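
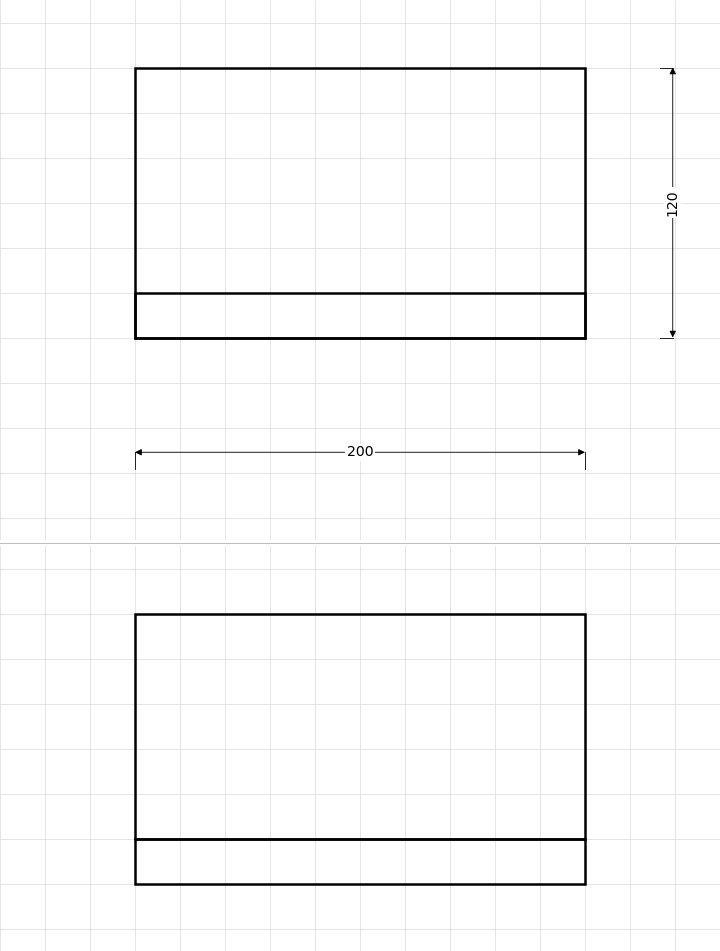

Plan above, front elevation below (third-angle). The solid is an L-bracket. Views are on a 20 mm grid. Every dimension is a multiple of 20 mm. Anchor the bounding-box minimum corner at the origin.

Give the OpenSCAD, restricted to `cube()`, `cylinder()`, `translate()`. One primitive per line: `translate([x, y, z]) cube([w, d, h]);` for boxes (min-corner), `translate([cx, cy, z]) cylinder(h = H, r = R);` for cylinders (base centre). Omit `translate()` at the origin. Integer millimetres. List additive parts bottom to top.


cube([200, 120, 20]);
translate([0, 0, 20]) cube([200, 20, 100]);


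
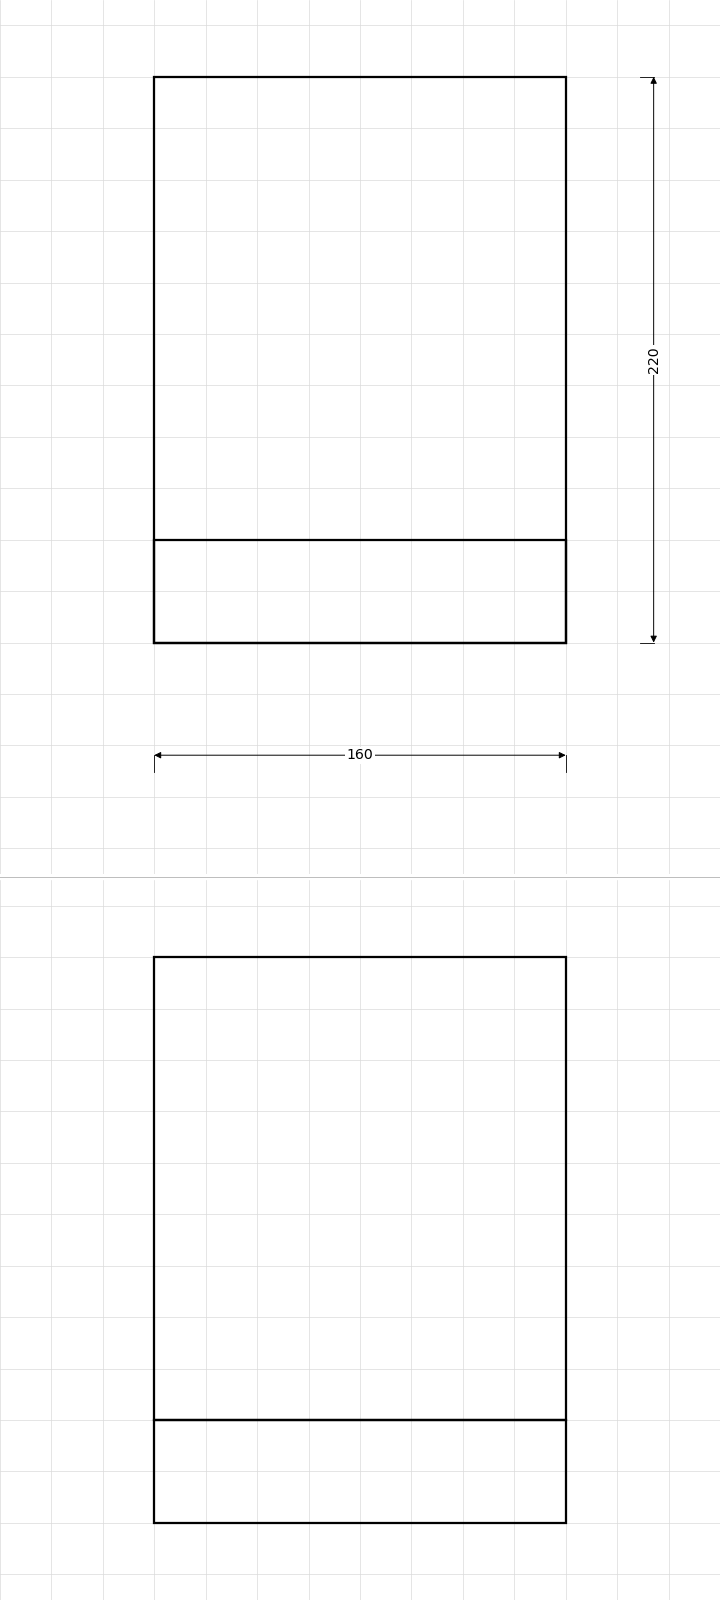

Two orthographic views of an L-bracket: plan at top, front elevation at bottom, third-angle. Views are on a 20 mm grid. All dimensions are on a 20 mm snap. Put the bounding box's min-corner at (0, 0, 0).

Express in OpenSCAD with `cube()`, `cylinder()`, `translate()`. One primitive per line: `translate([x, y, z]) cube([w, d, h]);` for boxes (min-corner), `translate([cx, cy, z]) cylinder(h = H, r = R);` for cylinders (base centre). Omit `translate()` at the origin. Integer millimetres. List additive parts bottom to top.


cube([160, 220, 40]);
translate([0, 0, 40]) cube([160, 40, 180]);


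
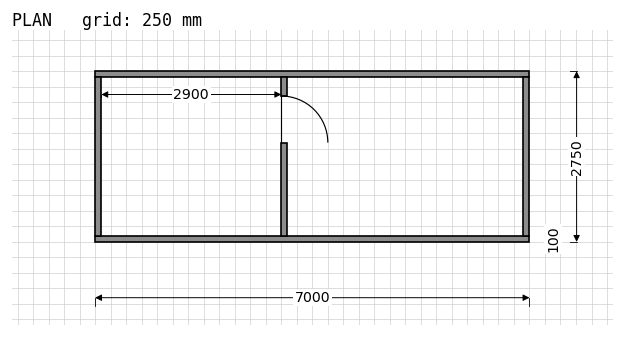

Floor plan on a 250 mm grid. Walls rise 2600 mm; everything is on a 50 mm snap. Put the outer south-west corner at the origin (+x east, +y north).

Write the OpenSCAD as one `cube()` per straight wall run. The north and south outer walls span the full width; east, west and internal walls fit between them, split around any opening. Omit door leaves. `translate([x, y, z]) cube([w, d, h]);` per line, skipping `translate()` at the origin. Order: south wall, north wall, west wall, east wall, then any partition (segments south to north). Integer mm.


cube([7000, 100, 2600]);
translate([0, 2650, 0]) cube([7000, 100, 2600]);
translate([0, 100, 0]) cube([100, 2550, 2600]);
translate([6900, 100, 0]) cube([100, 2550, 2600]);
translate([3000, 100, 0]) cube([100, 1500, 2600]);
translate([3000, 2350, 0]) cube([100, 300, 2600]);


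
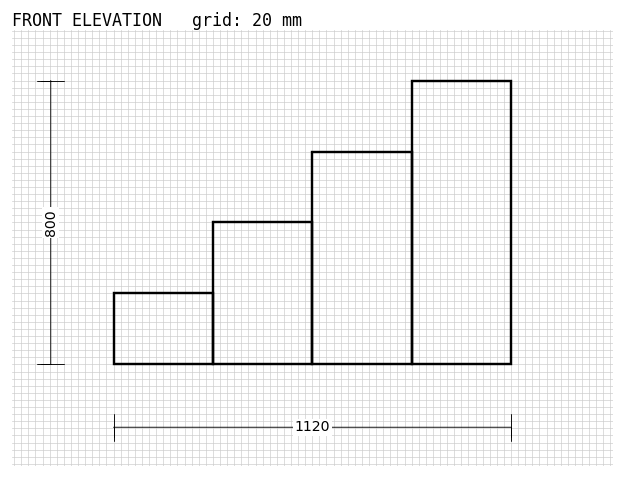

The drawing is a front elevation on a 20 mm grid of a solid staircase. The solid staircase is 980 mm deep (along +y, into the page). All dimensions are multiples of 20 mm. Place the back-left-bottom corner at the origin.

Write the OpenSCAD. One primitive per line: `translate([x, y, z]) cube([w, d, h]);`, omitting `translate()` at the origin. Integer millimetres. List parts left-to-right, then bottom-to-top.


cube([280, 980, 200]);
translate([280, 0, 0]) cube([280, 980, 400]);
translate([560, 0, 0]) cube([280, 980, 600]);
translate([840, 0, 0]) cube([280, 980, 800]);


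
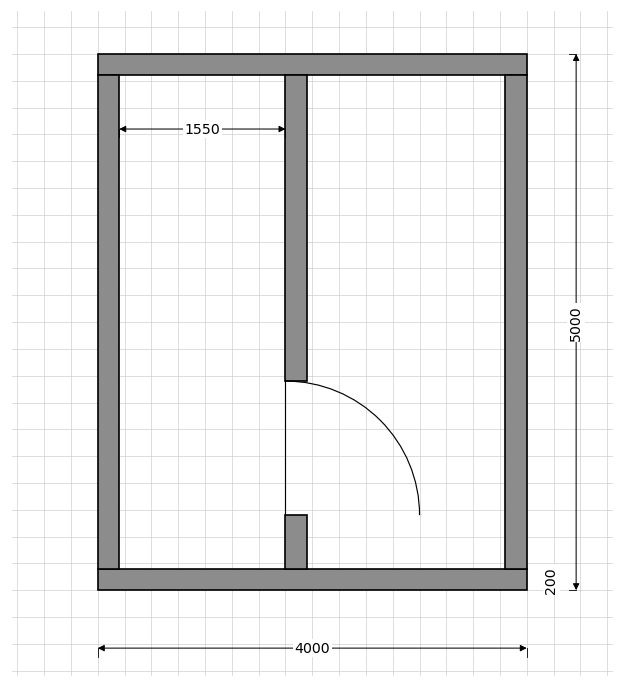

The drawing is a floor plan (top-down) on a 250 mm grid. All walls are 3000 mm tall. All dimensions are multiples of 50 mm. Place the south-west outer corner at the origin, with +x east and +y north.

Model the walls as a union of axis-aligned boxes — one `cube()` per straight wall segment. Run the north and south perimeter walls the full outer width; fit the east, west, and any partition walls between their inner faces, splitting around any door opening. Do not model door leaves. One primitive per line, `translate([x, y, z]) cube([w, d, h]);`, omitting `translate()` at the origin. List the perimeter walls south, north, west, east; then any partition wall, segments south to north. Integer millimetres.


cube([4000, 200, 3000]);
translate([0, 4800, 0]) cube([4000, 200, 3000]);
translate([0, 200, 0]) cube([200, 4600, 3000]);
translate([3800, 200, 0]) cube([200, 4600, 3000]);
translate([1750, 200, 0]) cube([200, 500, 3000]);
translate([1750, 1950, 0]) cube([200, 2850, 3000]);


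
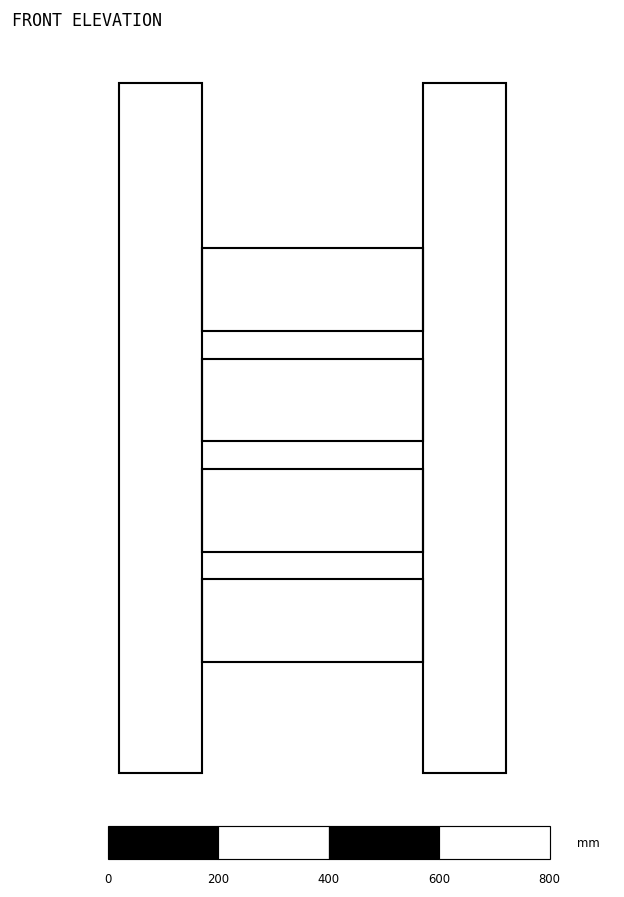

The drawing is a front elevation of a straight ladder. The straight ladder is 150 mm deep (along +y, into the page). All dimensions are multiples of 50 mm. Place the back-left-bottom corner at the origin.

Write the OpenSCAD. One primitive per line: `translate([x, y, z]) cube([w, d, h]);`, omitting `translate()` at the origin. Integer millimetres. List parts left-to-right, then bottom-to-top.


cube([150, 150, 1250]);
translate([150, 0, 200]) cube([400, 150, 150]);
translate([150, 0, 400]) cube([400, 150, 150]);
translate([150, 0, 600]) cube([400, 150, 150]);
translate([150, 0, 800]) cube([400, 150, 150]);
translate([550, 0, 0]) cube([150, 150, 1250]);


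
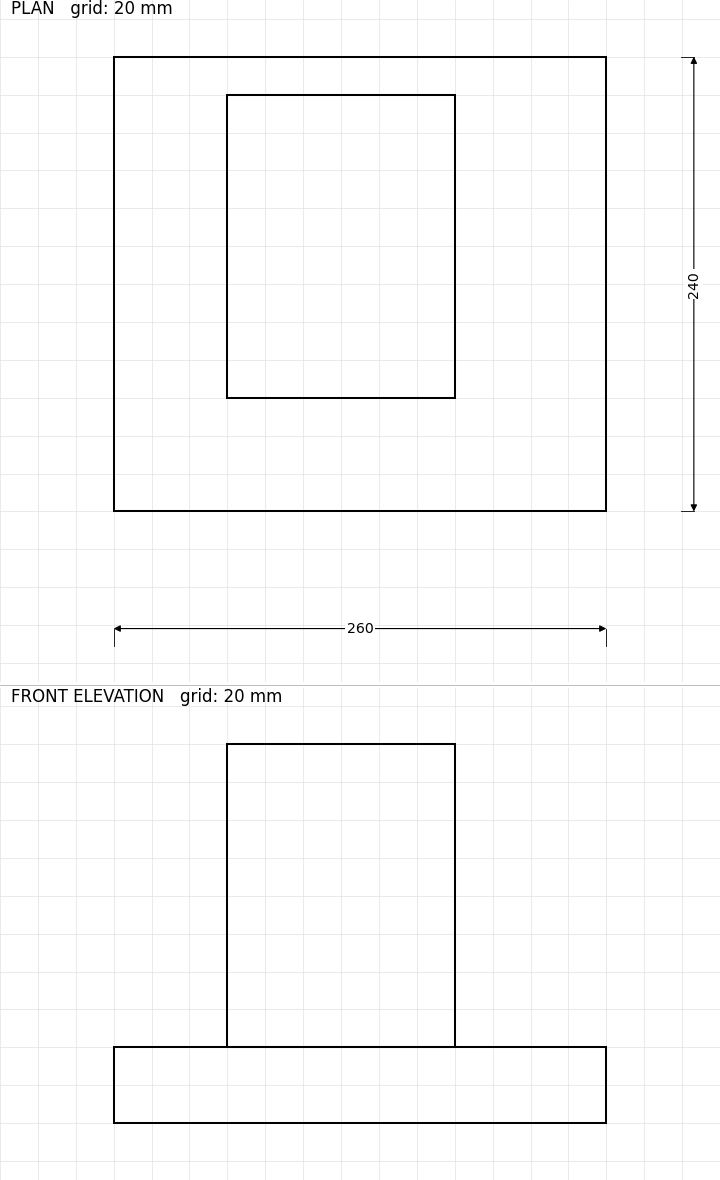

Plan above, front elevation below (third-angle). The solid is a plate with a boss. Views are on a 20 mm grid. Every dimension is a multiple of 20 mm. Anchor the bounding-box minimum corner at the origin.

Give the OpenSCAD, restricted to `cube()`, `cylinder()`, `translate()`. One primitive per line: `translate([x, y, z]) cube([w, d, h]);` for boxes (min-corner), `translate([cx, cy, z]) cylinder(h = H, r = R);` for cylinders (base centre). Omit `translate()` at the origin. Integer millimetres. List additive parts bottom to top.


cube([260, 240, 40]);
translate([60, 60, 40]) cube([120, 160, 160]);


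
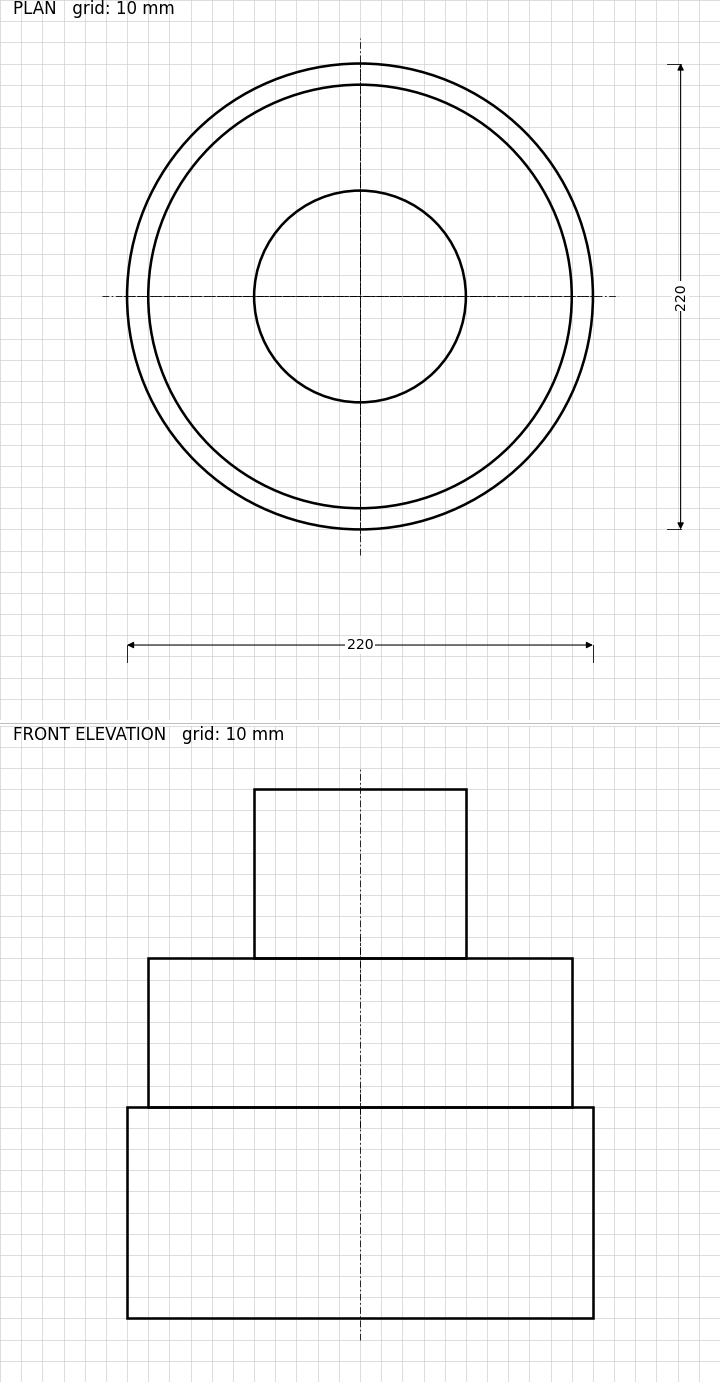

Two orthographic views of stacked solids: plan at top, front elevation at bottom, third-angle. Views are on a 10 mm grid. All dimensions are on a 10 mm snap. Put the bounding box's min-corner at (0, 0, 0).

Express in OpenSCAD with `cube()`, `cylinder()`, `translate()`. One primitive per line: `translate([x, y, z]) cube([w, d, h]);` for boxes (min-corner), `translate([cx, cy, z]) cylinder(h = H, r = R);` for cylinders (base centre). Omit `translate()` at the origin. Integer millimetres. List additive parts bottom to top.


translate([110, 110, 0]) cylinder(h = 100, r = 110);
translate([110, 110, 100]) cylinder(h = 70, r = 100);
translate([110, 110, 170]) cylinder(h = 80, r = 50);


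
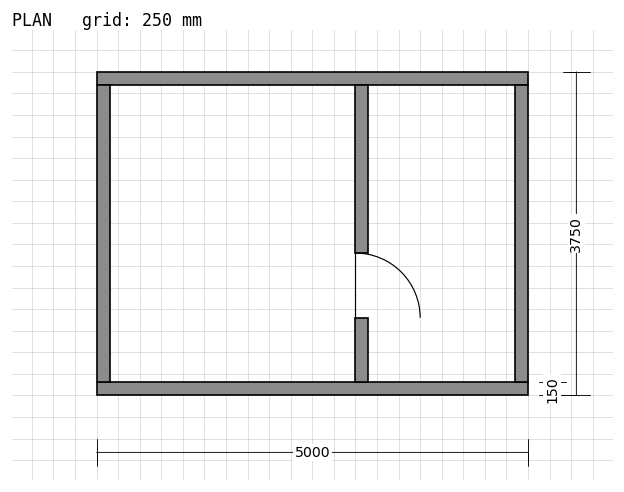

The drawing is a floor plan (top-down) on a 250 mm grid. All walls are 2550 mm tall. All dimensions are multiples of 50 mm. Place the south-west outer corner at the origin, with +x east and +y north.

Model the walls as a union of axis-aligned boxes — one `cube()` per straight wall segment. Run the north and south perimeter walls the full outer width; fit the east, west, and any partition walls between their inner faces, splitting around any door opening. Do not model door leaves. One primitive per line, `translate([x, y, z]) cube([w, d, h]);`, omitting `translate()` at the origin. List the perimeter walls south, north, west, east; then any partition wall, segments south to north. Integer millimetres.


cube([5000, 150, 2550]);
translate([0, 3600, 0]) cube([5000, 150, 2550]);
translate([0, 150, 0]) cube([150, 3450, 2550]);
translate([4850, 150, 0]) cube([150, 3450, 2550]);
translate([3000, 150, 0]) cube([150, 750, 2550]);
translate([3000, 1650, 0]) cube([150, 1950, 2550]);


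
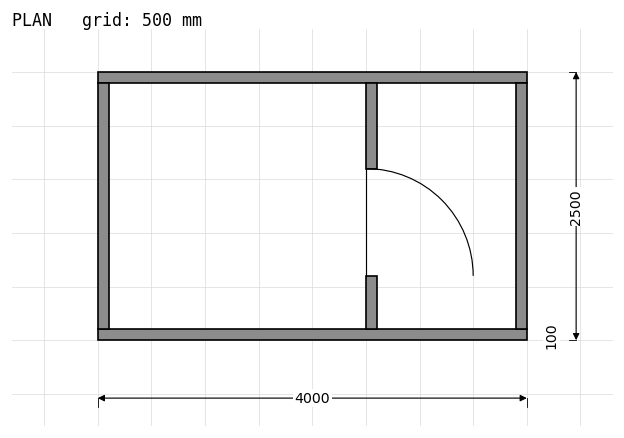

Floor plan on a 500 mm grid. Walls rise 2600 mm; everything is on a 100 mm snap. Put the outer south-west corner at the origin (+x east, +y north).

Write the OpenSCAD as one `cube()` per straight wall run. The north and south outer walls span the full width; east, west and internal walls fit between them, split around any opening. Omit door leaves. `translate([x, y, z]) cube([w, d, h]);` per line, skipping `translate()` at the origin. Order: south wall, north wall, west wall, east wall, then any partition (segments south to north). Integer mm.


cube([4000, 100, 2600]);
translate([0, 2400, 0]) cube([4000, 100, 2600]);
translate([0, 100, 0]) cube([100, 2300, 2600]);
translate([3900, 100, 0]) cube([100, 2300, 2600]);
translate([2500, 100, 0]) cube([100, 500, 2600]);
translate([2500, 1600, 0]) cube([100, 800, 2600]);


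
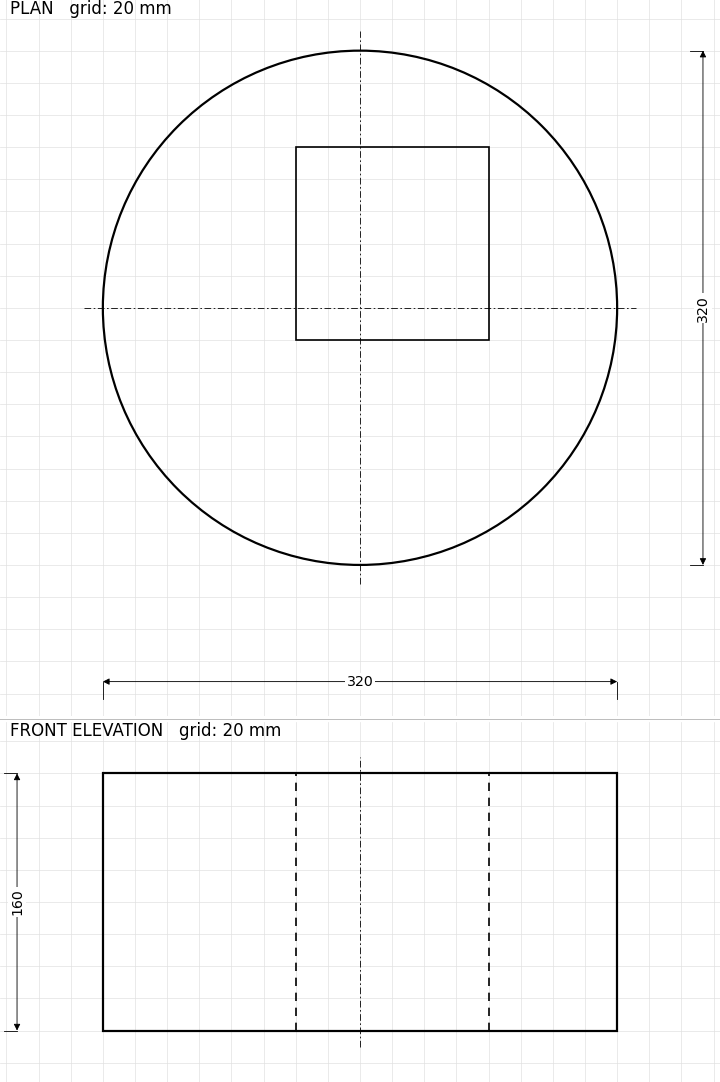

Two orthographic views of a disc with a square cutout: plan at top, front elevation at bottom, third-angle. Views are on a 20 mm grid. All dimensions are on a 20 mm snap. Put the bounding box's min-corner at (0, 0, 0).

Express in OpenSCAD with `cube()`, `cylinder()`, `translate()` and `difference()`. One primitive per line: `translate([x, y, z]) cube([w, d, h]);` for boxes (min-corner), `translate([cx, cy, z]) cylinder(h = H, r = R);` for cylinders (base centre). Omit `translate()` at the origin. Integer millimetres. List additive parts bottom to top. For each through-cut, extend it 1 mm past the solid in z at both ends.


difference() {
  translate([160, 160, 0]) cylinder(h = 160, r = 160);
  translate([120, 140, -1]) cube([120, 120, 162]);
}


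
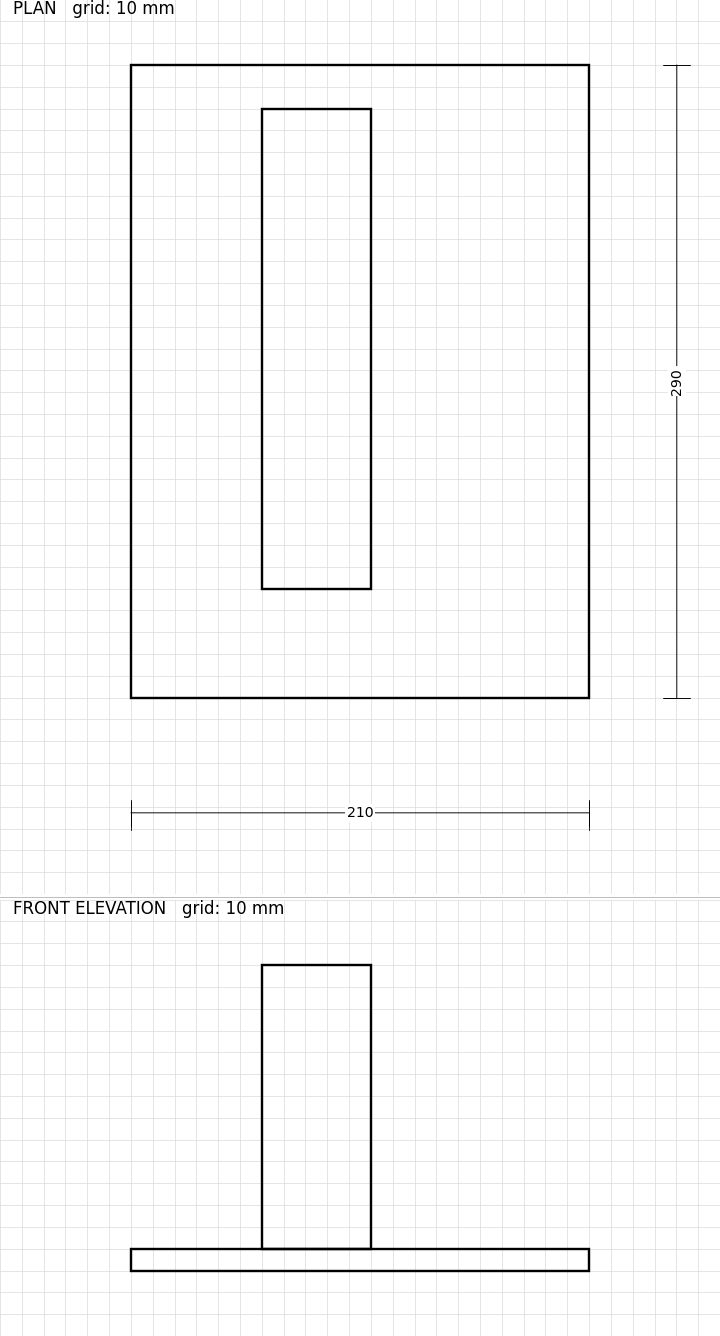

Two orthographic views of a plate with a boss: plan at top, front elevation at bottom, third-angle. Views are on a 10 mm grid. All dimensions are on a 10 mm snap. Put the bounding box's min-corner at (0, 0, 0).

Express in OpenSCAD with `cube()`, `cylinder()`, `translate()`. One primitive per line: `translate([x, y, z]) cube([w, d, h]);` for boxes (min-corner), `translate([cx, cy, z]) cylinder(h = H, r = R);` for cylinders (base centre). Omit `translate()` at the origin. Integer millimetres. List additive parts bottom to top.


cube([210, 290, 10]);
translate([60, 50, 10]) cube([50, 220, 130]);


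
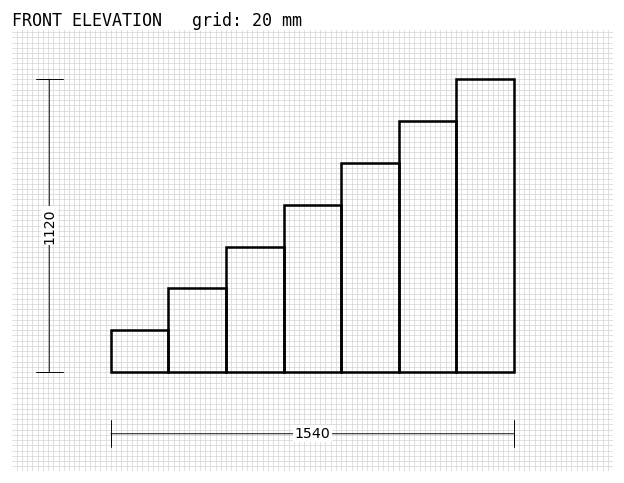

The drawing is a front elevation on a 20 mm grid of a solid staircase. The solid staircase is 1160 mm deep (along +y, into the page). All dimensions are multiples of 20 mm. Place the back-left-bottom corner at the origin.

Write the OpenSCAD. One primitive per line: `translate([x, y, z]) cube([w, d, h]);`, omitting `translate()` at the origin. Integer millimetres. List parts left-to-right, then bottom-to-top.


cube([220, 1160, 160]);
translate([220, 0, 0]) cube([220, 1160, 320]);
translate([440, 0, 0]) cube([220, 1160, 480]);
translate([660, 0, 0]) cube([220, 1160, 640]);
translate([880, 0, 0]) cube([220, 1160, 800]);
translate([1100, 0, 0]) cube([220, 1160, 960]);
translate([1320, 0, 0]) cube([220, 1160, 1120]);


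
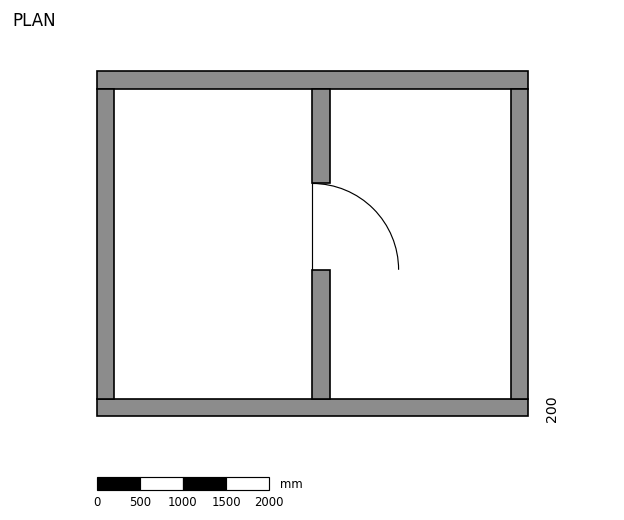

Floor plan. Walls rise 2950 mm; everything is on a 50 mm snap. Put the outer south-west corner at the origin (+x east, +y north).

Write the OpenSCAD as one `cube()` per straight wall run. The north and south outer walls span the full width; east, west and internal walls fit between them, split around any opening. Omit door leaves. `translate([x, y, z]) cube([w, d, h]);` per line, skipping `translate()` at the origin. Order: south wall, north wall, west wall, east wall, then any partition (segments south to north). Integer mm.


cube([5000, 200, 2950]);
translate([0, 3800, 0]) cube([5000, 200, 2950]);
translate([0, 200, 0]) cube([200, 3600, 2950]);
translate([4800, 200, 0]) cube([200, 3600, 2950]);
translate([2500, 200, 0]) cube([200, 1500, 2950]);
translate([2500, 2700, 0]) cube([200, 1100, 2950]);


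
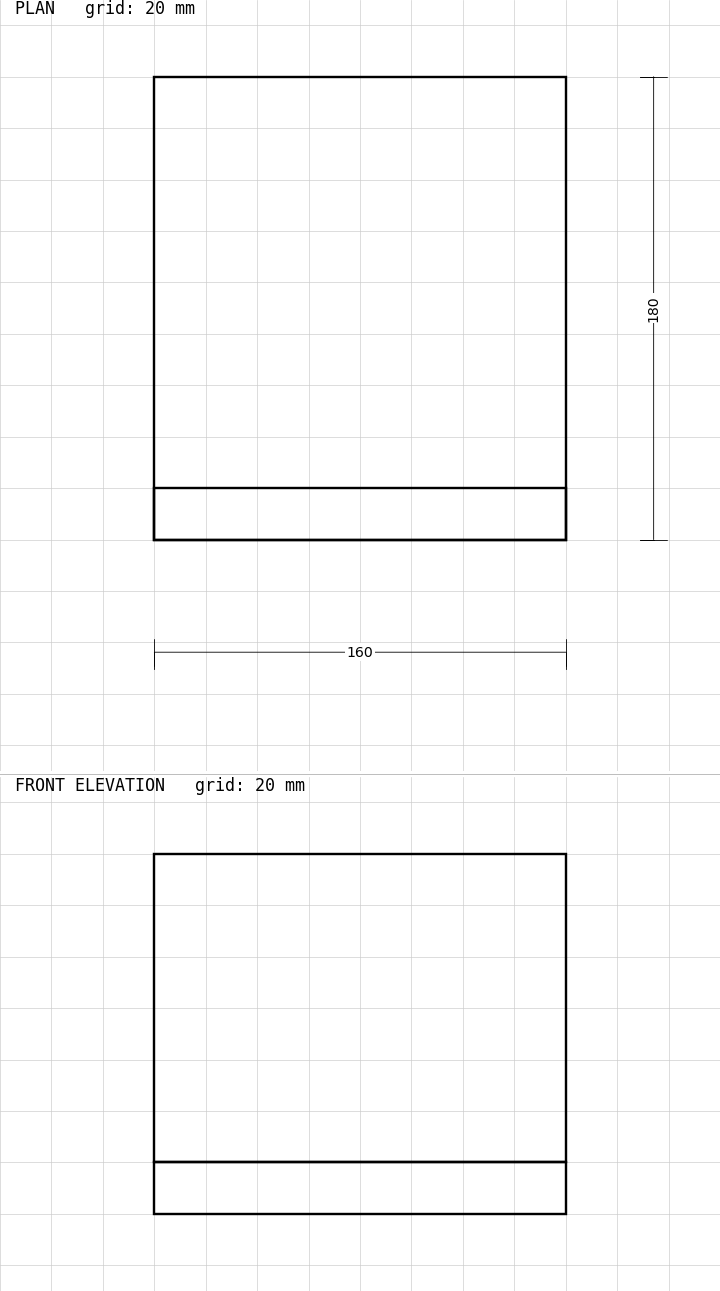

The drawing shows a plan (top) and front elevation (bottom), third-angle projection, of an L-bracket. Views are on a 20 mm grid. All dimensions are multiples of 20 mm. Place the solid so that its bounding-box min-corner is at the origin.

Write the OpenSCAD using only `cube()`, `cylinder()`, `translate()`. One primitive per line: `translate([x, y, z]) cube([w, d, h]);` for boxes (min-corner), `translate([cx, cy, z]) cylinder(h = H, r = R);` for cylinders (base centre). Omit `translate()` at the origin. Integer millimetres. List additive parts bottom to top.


cube([160, 180, 20]);
translate([0, 0, 20]) cube([160, 20, 120]);


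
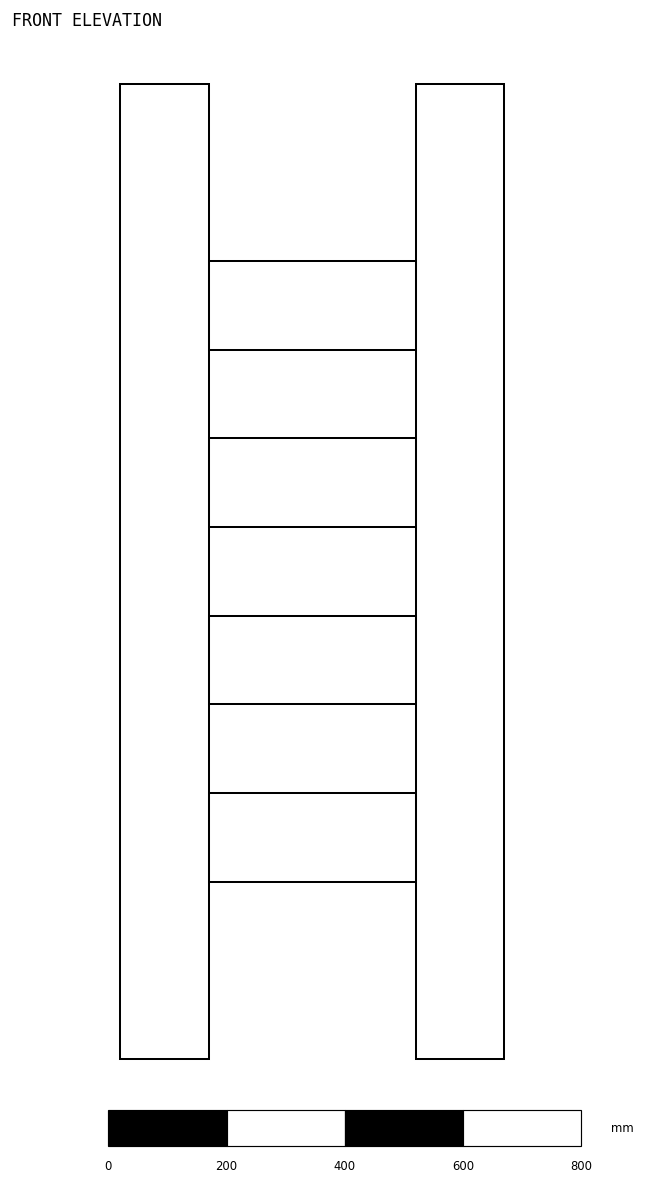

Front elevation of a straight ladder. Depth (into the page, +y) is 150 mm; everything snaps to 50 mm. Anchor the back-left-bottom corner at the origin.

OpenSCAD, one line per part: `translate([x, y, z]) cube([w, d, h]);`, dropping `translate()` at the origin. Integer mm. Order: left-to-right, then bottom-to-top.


cube([150, 150, 1650]);
translate([150, 0, 300]) cube([350, 150, 150]);
translate([150, 0, 600]) cube([350, 150, 150]);
translate([150, 0, 900]) cube([350, 150, 150]);
translate([150, 0, 1200]) cube([350, 150, 150]);
translate([500, 0, 0]) cube([150, 150, 1650]);


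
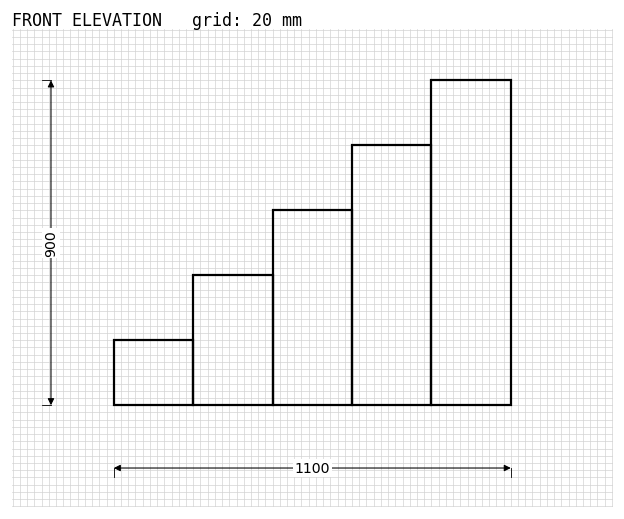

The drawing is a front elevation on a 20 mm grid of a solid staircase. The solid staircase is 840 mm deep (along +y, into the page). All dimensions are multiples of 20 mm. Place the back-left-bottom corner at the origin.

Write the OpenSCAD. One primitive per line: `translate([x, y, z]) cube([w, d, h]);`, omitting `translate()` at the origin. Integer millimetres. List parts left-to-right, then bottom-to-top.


cube([220, 840, 180]);
translate([220, 0, 0]) cube([220, 840, 360]);
translate([440, 0, 0]) cube([220, 840, 540]);
translate([660, 0, 0]) cube([220, 840, 720]);
translate([880, 0, 0]) cube([220, 840, 900]);


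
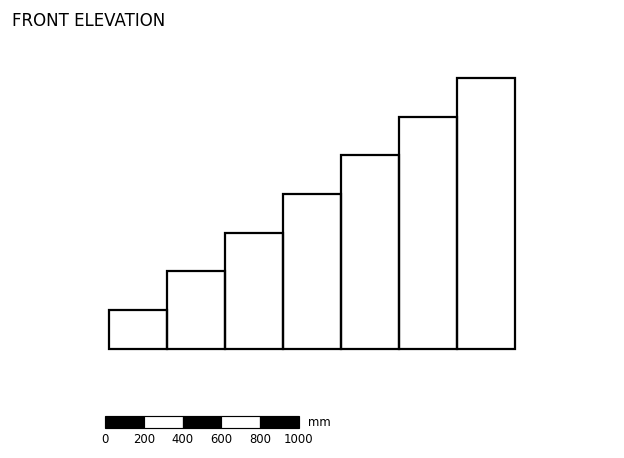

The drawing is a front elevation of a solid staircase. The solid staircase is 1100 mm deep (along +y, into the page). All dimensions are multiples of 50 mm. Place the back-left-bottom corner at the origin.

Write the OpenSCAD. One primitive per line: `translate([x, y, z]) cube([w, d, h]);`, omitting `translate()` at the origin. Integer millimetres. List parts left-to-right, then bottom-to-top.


cube([300, 1100, 200]);
translate([300, 0, 0]) cube([300, 1100, 400]);
translate([600, 0, 0]) cube([300, 1100, 600]);
translate([900, 0, 0]) cube([300, 1100, 800]);
translate([1200, 0, 0]) cube([300, 1100, 1000]);
translate([1500, 0, 0]) cube([300, 1100, 1200]);
translate([1800, 0, 0]) cube([300, 1100, 1400]);


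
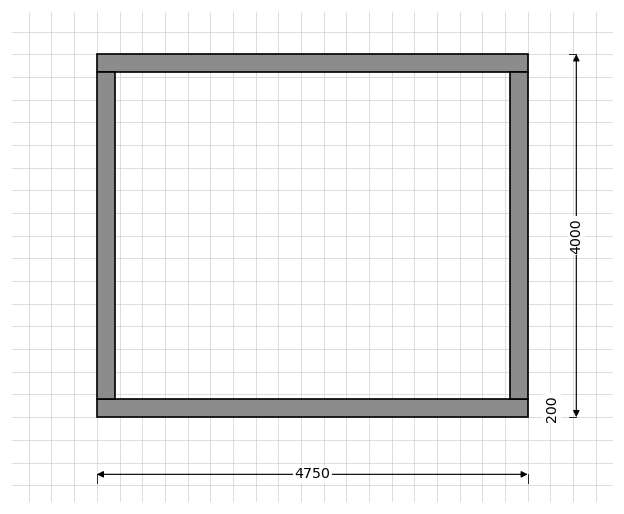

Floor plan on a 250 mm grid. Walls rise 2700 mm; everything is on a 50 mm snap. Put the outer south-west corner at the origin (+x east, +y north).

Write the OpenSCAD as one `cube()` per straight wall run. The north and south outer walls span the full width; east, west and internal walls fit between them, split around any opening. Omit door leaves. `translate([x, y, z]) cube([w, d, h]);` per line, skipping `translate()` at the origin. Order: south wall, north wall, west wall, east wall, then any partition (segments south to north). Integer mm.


cube([4750, 200, 2700]);
translate([0, 3800, 0]) cube([4750, 200, 2700]);
translate([0, 200, 0]) cube([200, 3600, 2700]);
translate([4550, 200, 0]) cube([200, 3600, 2700]);


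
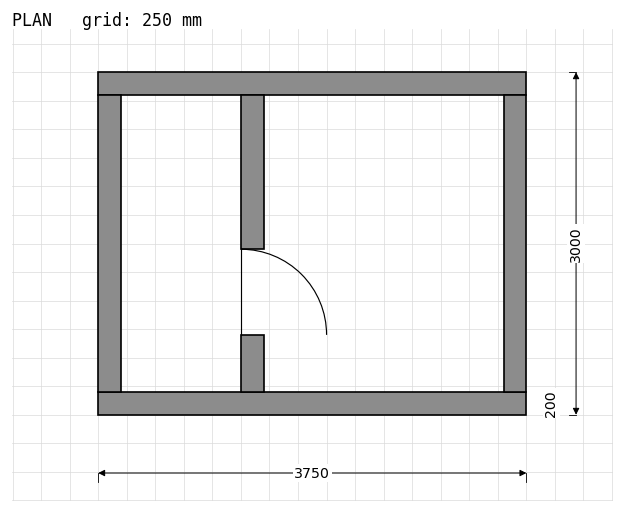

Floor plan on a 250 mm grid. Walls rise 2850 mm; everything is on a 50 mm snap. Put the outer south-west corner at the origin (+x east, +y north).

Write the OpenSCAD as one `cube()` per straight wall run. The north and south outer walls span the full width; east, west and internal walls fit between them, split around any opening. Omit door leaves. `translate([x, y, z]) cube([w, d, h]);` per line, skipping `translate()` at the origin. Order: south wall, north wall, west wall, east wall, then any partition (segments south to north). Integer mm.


cube([3750, 200, 2850]);
translate([0, 2800, 0]) cube([3750, 200, 2850]);
translate([0, 200, 0]) cube([200, 2600, 2850]);
translate([3550, 200, 0]) cube([200, 2600, 2850]);
translate([1250, 200, 0]) cube([200, 500, 2850]);
translate([1250, 1450, 0]) cube([200, 1350, 2850]);


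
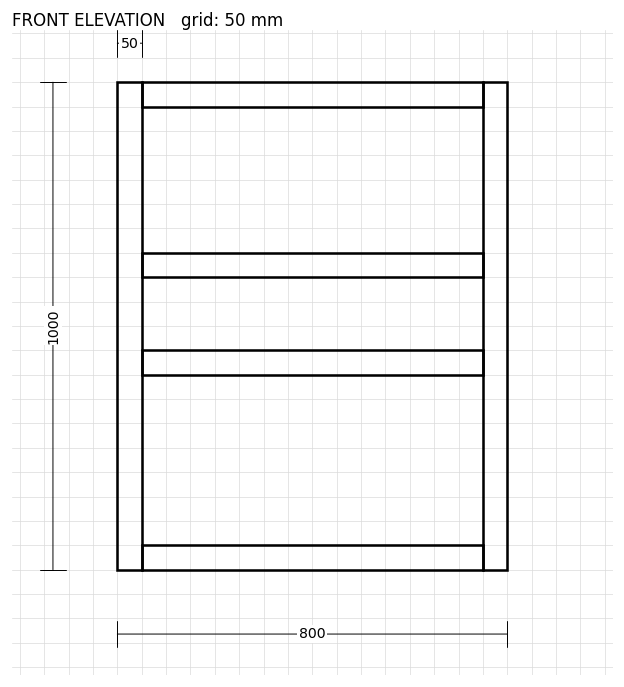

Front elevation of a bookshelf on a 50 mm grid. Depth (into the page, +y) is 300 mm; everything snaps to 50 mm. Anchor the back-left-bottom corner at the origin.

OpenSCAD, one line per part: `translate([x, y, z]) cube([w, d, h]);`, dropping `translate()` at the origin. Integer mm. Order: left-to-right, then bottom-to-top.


cube([50, 300, 1000]);
translate([50, 0, 0]) cube([700, 300, 50]);
translate([50, 0, 400]) cube([700, 300, 50]);
translate([50, 0, 600]) cube([700, 300, 50]);
translate([50, 0, 950]) cube([700, 300, 50]);
translate([750, 0, 0]) cube([50, 300, 1000]);


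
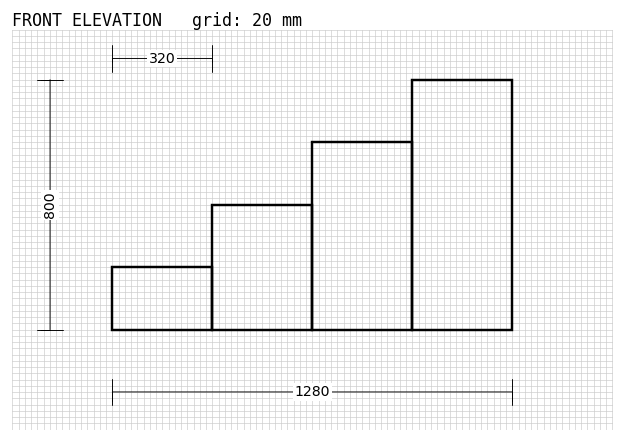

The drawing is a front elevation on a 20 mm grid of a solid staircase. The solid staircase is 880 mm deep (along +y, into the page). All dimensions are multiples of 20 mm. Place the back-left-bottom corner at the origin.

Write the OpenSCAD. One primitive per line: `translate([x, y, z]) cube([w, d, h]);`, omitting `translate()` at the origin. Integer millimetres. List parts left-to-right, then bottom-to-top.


cube([320, 880, 200]);
translate([320, 0, 0]) cube([320, 880, 400]);
translate([640, 0, 0]) cube([320, 880, 600]);
translate([960, 0, 0]) cube([320, 880, 800]);


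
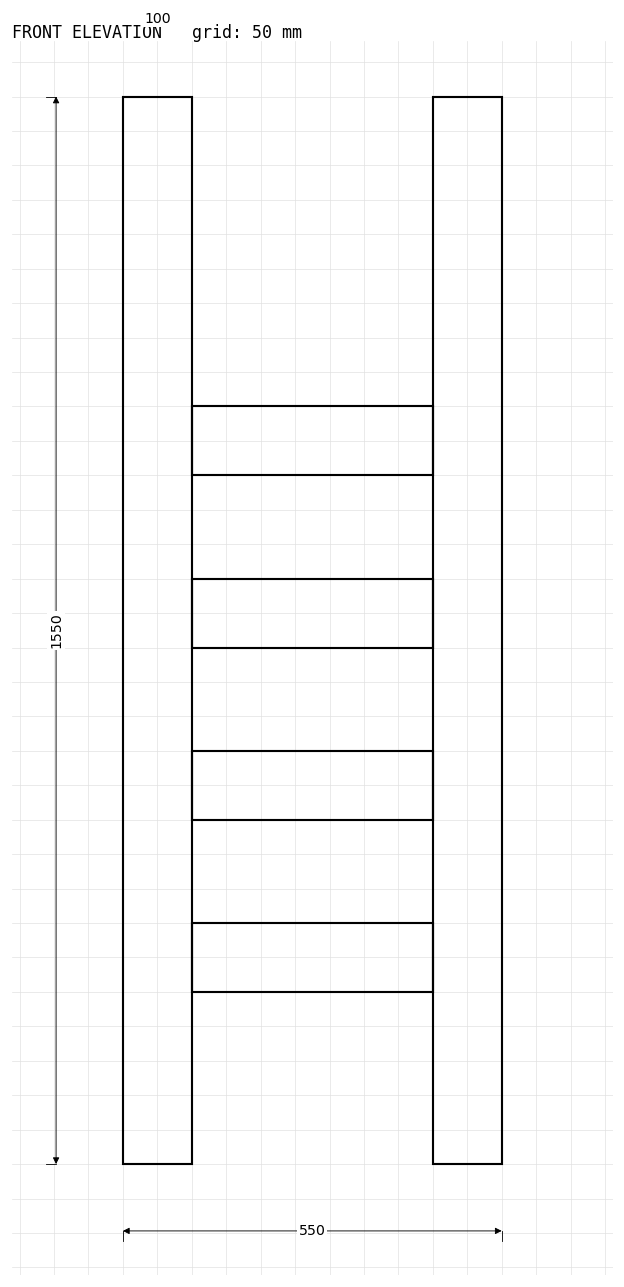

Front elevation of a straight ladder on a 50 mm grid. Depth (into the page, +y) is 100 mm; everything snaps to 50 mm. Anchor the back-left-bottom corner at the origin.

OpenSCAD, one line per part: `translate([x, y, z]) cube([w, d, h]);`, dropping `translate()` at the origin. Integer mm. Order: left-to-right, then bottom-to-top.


cube([100, 100, 1550]);
translate([100, 0, 250]) cube([350, 100, 100]);
translate([100, 0, 500]) cube([350, 100, 100]);
translate([100, 0, 750]) cube([350, 100, 100]);
translate([100, 0, 1000]) cube([350, 100, 100]);
translate([450, 0, 0]) cube([100, 100, 1550]);


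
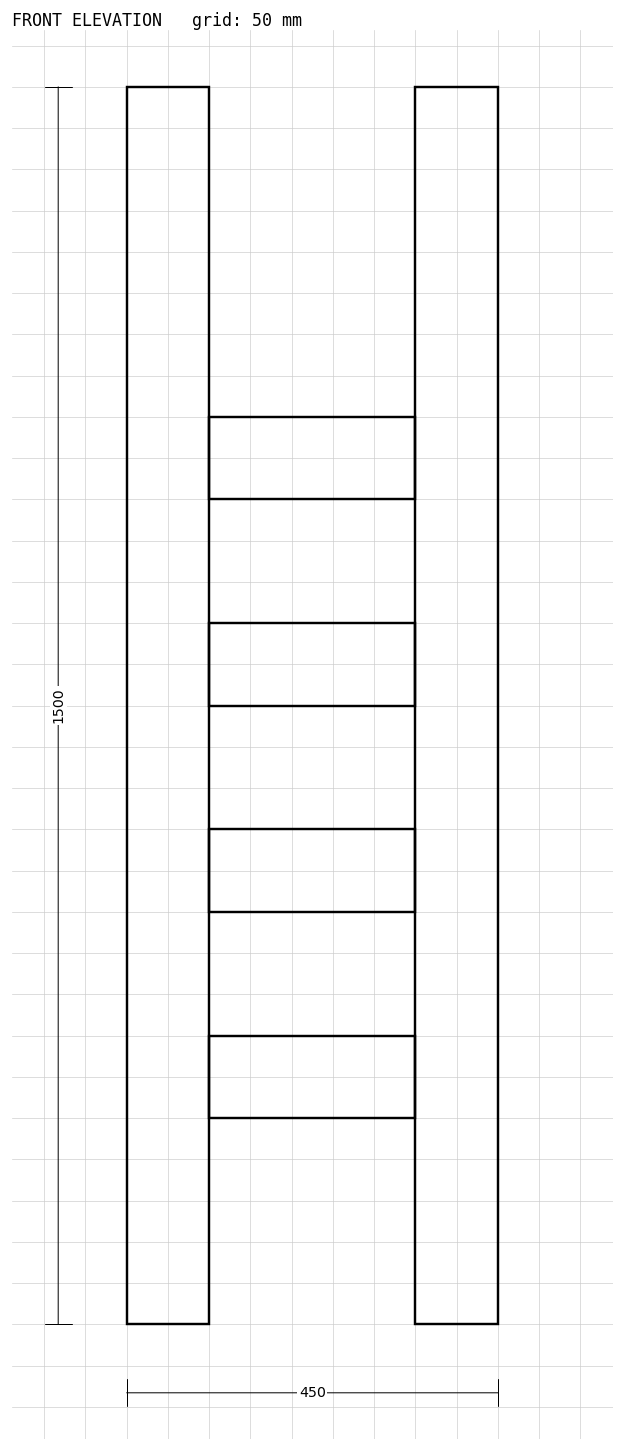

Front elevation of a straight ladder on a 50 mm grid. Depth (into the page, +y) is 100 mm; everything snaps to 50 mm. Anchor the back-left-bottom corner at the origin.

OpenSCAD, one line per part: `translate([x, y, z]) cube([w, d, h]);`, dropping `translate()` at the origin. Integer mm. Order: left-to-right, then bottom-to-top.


cube([100, 100, 1500]);
translate([100, 0, 250]) cube([250, 100, 100]);
translate([100, 0, 500]) cube([250, 100, 100]);
translate([100, 0, 750]) cube([250, 100, 100]);
translate([100, 0, 1000]) cube([250, 100, 100]);
translate([350, 0, 0]) cube([100, 100, 1500]);


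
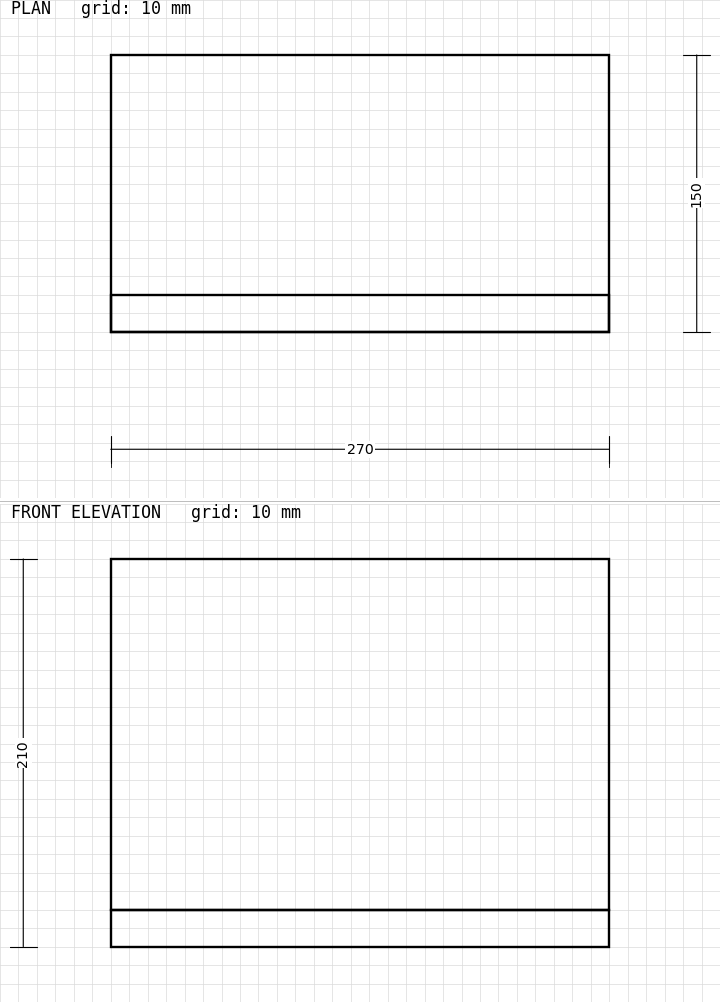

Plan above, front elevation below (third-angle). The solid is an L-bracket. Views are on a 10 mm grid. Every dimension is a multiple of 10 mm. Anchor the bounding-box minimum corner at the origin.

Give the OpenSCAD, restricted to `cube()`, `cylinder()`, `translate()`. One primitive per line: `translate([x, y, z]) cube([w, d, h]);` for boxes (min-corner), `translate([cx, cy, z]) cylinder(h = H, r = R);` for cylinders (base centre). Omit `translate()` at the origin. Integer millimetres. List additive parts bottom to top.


cube([270, 150, 20]);
translate([0, 0, 20]) cube([270, 20, 190]);


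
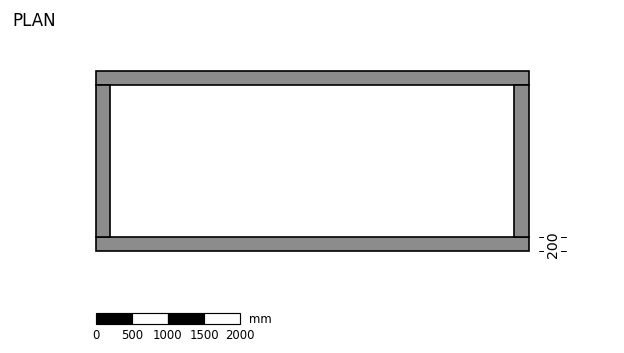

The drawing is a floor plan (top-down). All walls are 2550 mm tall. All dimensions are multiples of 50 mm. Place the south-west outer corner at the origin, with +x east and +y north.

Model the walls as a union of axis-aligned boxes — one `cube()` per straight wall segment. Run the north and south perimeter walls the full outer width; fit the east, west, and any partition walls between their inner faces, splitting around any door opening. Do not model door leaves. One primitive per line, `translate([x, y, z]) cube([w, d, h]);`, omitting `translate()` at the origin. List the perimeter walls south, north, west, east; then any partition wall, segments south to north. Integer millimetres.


cube([6000, 200, 2550]);
translate([0, 2300, 0]) cube([6000, 200, 2550]);
translate([0, 200, 0]) cube([200, 2100, 2550]);
translate([5800, 200, 0]) cube([200, 2100, 2550]);


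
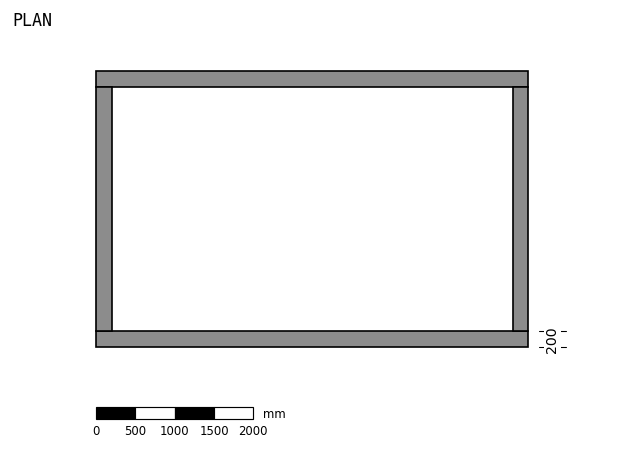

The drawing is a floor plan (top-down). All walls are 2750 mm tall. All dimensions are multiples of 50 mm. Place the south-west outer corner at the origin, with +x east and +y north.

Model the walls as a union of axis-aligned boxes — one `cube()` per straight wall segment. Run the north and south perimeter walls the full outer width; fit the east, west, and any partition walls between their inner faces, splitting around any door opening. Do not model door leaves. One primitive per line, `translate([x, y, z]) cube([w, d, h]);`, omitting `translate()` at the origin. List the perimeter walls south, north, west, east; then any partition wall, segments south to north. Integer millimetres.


cube([5500, 200, 2750]);
translate([0, 3300, 0]) cube([5500, 200, 2750]);
translate([0, 200, 0]) cube([200, 3100, 2750]);
translate([5300, 200, 0]) cube([200, 3100, 2750]);


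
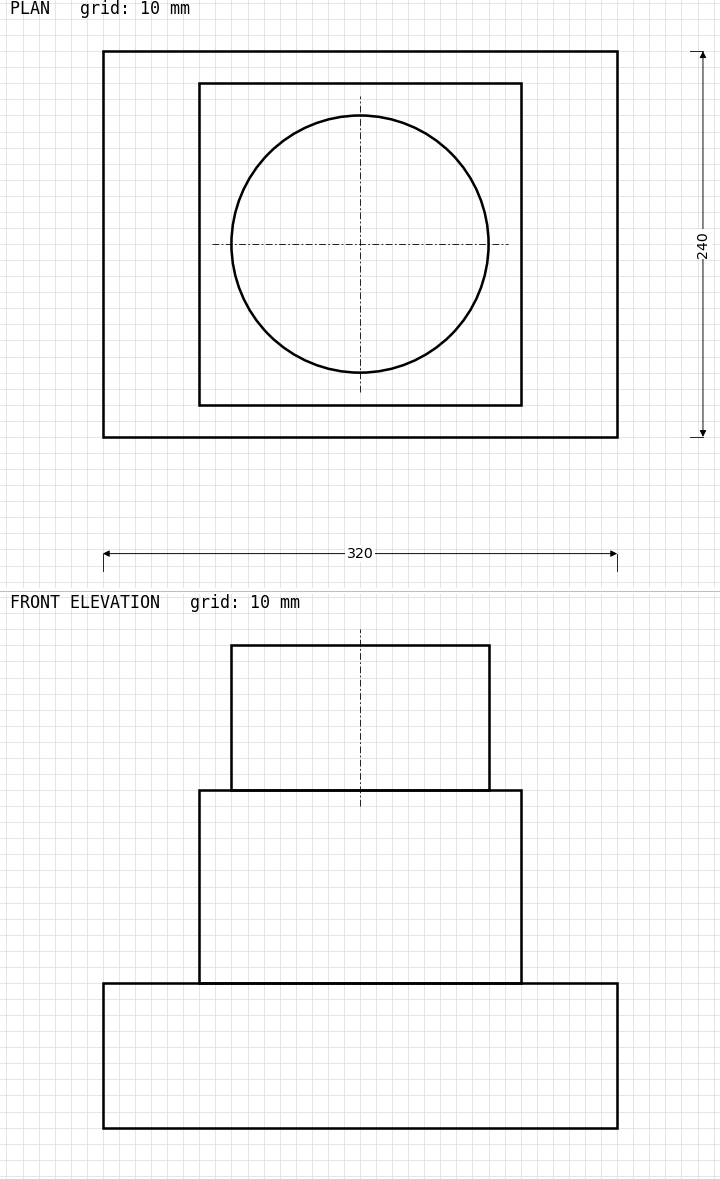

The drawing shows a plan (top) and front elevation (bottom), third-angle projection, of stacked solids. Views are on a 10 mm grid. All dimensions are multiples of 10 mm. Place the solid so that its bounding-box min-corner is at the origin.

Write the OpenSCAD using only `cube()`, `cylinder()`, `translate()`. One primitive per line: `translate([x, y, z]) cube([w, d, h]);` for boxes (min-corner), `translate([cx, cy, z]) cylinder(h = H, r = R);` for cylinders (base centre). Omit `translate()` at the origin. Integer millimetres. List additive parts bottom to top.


cube([320, 240, 90]);
translate([60, 20, 90]) cube([200, 200, 120]);
translate([160, 120, 210]) cylinder(h = 90, r = 80);


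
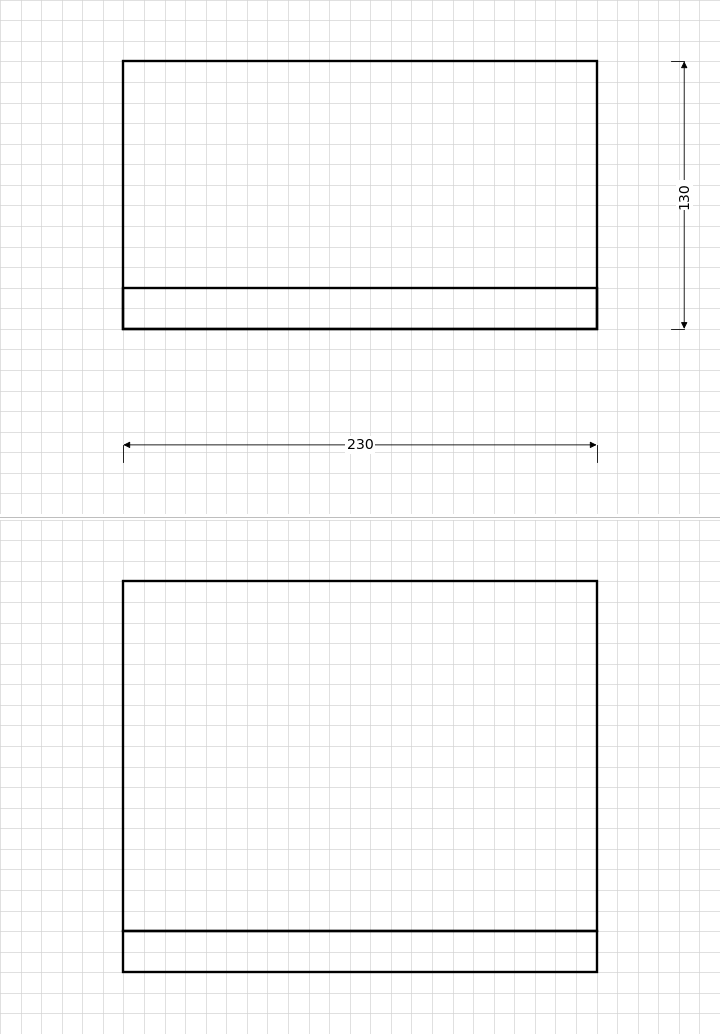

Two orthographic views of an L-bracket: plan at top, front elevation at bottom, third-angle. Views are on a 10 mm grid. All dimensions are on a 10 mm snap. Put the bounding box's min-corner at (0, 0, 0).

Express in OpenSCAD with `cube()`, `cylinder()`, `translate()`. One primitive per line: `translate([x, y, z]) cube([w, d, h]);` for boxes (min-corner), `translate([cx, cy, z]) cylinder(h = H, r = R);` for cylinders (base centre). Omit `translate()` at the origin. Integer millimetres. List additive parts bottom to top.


cube([230, 130, 20]);
translate([0, 0, 20]) cube([230, 20, 170]);


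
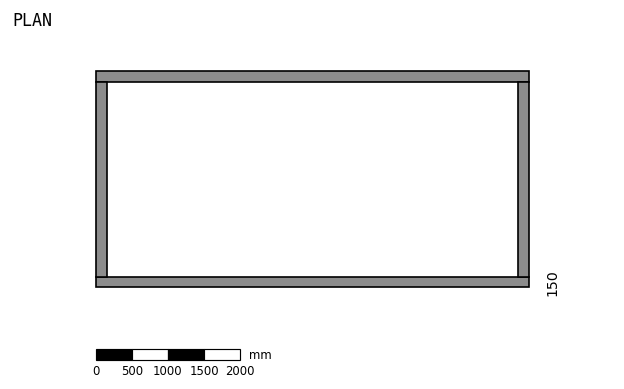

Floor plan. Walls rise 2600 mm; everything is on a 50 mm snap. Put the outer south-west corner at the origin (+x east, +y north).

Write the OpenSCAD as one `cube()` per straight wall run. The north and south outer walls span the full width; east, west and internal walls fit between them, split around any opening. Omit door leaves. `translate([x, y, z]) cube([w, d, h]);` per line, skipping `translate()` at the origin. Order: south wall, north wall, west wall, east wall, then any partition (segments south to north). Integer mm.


cube([6000, 150, 2600]);
translate([0, 2850, 0]) cube([6000, 150, 2600]);
translate([0, 150, 0]) cube([150, 2700, 2600]);
translate([5850, 150, 0]) cube([150, 2700, 2600]);


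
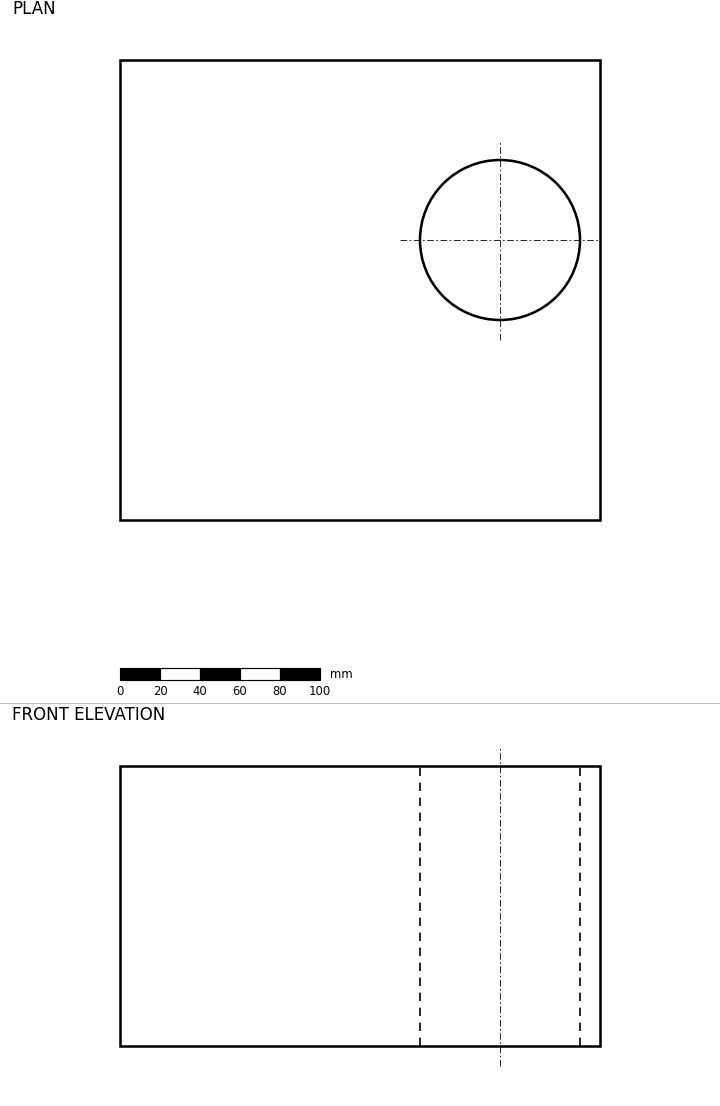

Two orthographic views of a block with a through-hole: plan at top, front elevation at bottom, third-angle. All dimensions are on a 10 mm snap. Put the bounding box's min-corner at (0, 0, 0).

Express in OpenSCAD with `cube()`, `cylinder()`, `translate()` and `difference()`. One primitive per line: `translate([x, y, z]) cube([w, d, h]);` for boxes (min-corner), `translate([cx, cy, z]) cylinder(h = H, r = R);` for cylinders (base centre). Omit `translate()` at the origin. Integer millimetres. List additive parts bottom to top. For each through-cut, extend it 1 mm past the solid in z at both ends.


difference() {
  cube([240, 230, 140]);
  translate([190, 140, -1]) cylinder(h = 142, r = 40);
}


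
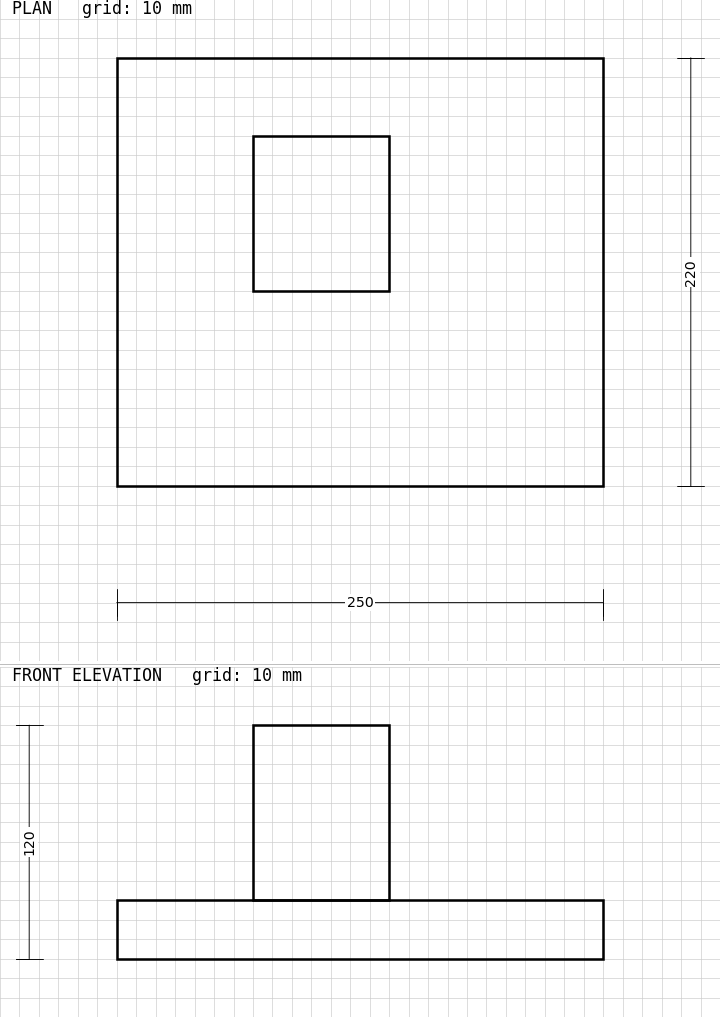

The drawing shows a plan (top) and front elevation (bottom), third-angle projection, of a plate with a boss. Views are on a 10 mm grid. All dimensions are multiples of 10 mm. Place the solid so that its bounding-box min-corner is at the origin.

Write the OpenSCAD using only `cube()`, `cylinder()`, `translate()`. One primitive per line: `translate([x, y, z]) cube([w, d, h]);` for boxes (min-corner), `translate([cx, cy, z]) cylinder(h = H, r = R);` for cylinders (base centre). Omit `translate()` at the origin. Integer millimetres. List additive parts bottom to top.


cube([250, 220, 30]);
translate([70, 100, 30]) cube([70, 80, 90]);


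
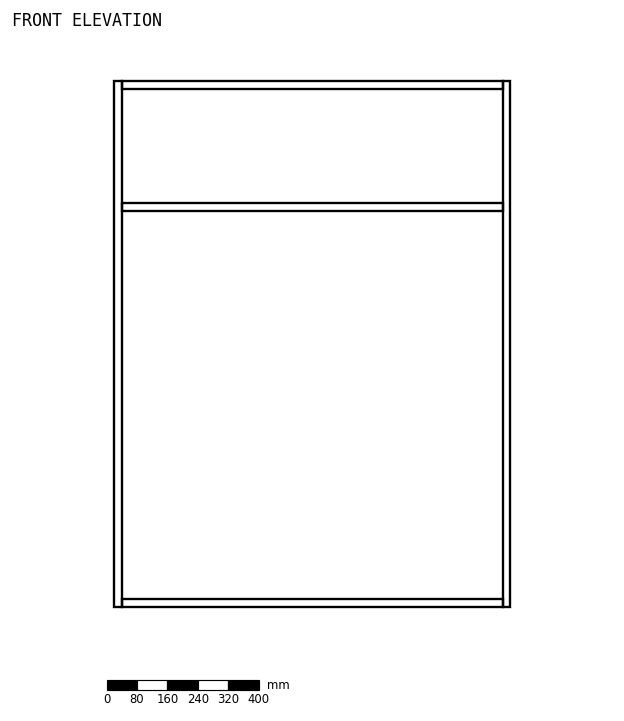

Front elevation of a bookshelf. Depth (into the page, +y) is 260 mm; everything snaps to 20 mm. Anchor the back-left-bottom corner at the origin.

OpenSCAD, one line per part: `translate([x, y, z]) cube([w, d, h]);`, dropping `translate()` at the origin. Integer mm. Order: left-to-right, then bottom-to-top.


cube([20, 260, 1380]);
translate([20, 0, 0]) cube([1000, 260, 20]);
translate([20, 0, 1040]) cube([1000, 260, 20]);
translate([20, 0, 1360]) cube([1000, 260, 20]);
translate([1020, 0, 0]) cube([20, 260, 1380]);


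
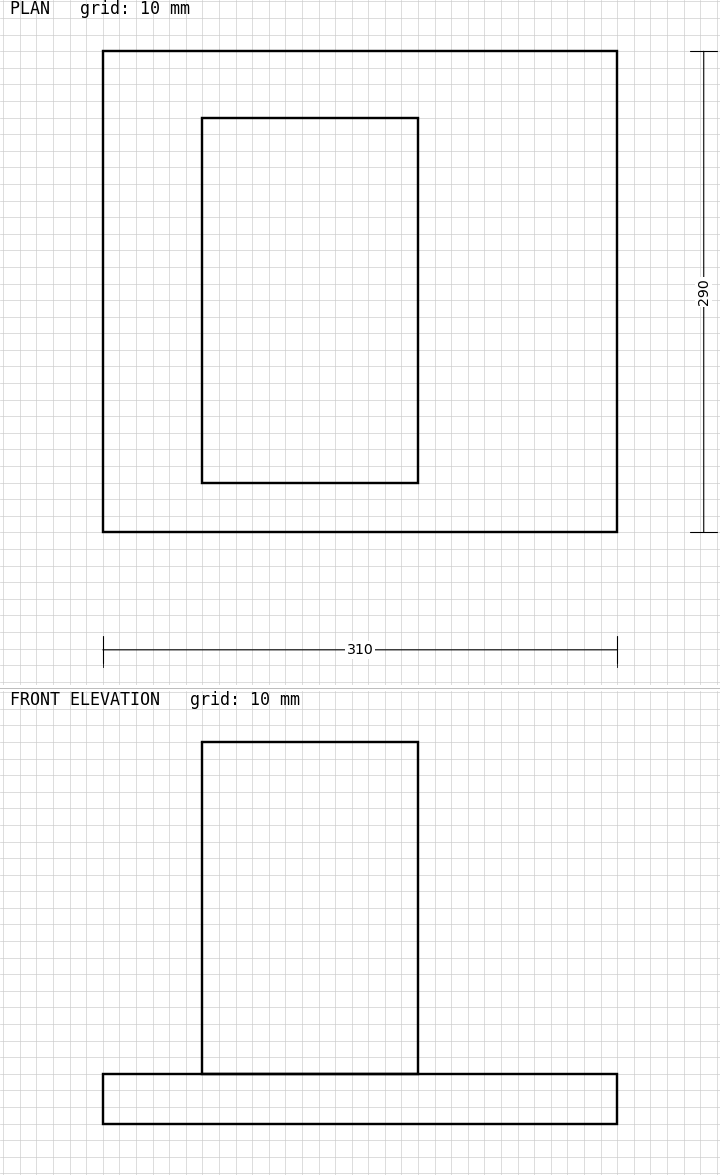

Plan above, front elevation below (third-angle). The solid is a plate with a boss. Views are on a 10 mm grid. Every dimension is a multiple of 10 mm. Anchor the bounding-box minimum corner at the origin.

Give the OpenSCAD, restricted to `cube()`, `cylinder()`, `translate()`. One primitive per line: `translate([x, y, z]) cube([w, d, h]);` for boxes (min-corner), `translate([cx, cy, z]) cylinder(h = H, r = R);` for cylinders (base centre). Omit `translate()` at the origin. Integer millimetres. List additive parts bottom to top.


cube([310, 290, 30]);
translate([60, 30, 30]) cube([130, 220, 200]);


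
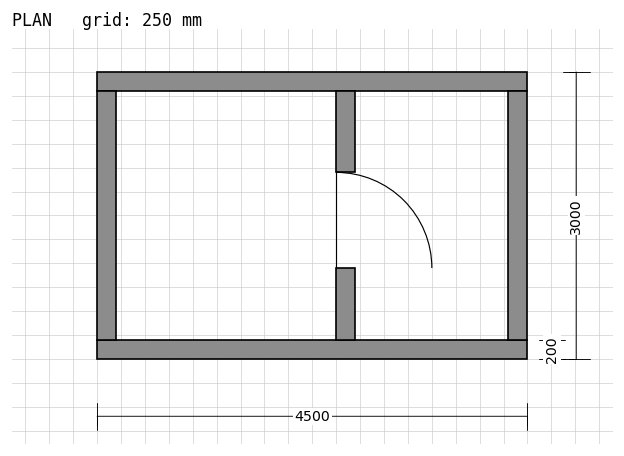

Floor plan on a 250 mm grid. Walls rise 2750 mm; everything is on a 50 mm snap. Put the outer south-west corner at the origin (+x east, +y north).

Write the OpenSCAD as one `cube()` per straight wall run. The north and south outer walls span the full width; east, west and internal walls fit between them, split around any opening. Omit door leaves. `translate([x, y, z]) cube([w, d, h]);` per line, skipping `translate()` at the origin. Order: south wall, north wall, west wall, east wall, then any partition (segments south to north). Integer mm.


cube([4500, 200, 2750]);
translate([0, 2800, 0]) cube([4500, 200, 2750]);
translate([0, 200, 0]) cube([200, 2600, 2750]);
translate([4300, 200, 0]) cube([200, 2600, 2750]);
translate([2500, 200, 0]) cube([200, 750, 2750]);
translate([2500, 1950, 0]) cube([200, 850, 2750]);


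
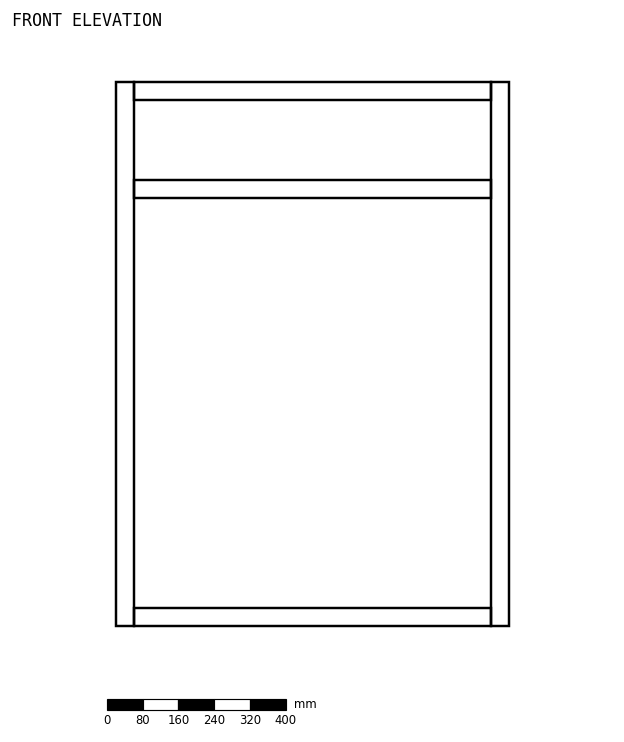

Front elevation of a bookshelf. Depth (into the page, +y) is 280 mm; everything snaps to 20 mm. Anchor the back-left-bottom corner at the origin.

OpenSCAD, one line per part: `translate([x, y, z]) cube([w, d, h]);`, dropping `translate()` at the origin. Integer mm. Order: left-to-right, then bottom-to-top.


cube([40, 280, 1220]);
translate([40, 0, 0]) cube([800, 280, 40]);
translate([40, 0, 960]) cube([800, 280, 40]);
translate([40, 0, 1180]) cube([800, 280, 40]);
translate([840, 0, 0]) cube([40, 280, 1220]);


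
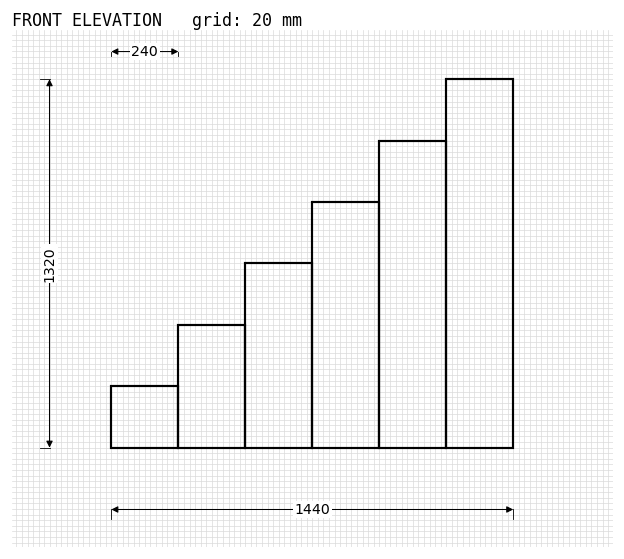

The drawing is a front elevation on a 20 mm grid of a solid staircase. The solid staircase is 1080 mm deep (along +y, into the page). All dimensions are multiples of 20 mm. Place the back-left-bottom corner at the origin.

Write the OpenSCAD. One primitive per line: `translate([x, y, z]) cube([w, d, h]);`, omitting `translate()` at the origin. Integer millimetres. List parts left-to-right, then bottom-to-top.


cube([240, 1080, 220]);
translate([240, 0, 0]) cube([240, 1080, 440]);
translate([480, 0, 0]) cube([240, 1080, 660]);
translate([720, 0, 0]) cube([240, 1080, 880]);
translate([960, 0, 0]) cube([240, 1080, 1100]);
translate([1200, 0, 0]) cube([240, 1080, 1320]);


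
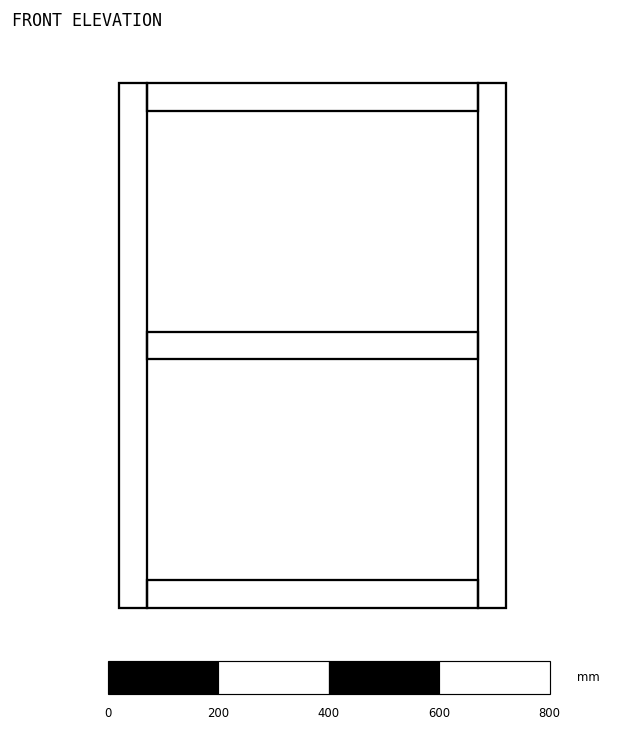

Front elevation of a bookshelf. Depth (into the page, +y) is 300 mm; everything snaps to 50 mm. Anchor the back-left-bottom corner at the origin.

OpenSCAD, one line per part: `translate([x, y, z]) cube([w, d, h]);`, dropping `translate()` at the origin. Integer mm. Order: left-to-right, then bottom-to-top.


cube([50, 300, 950]);
translate([50, 0, 0]) cube([600, 300, 50]);
translate([50, 0, 450]) cube([600, 300, 50]);
translate([50, 0, 900]) cube([600, 300, 50]);
translate([650, 0, 0]) cube([50, 300, 950]);


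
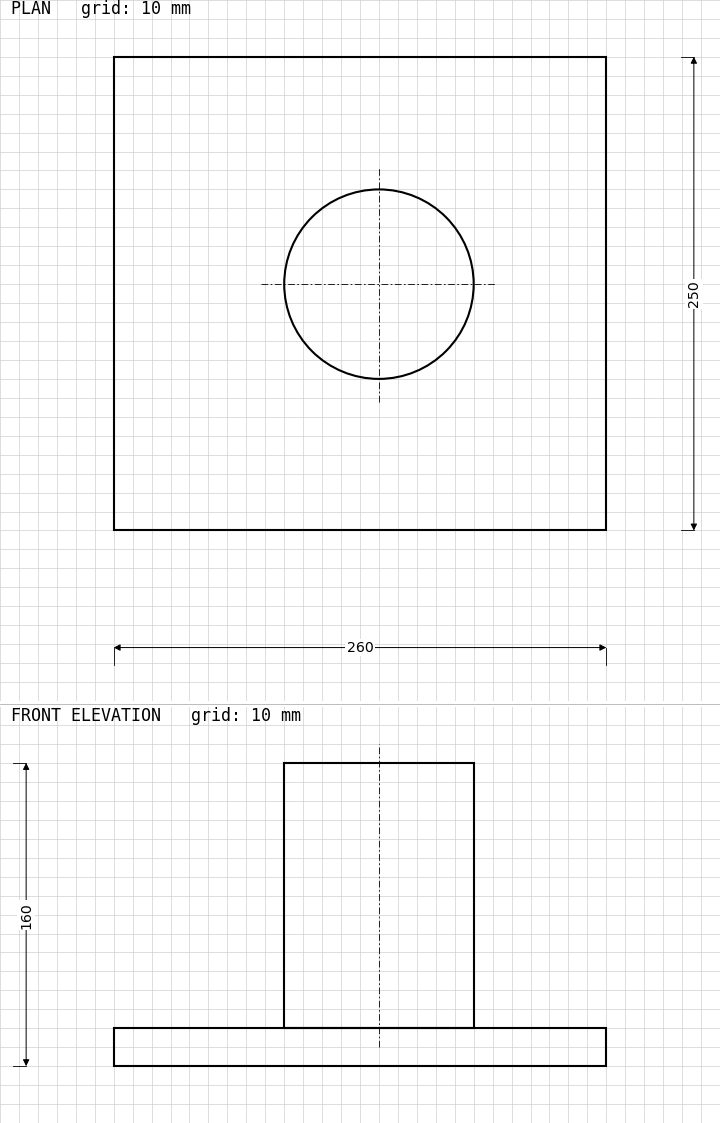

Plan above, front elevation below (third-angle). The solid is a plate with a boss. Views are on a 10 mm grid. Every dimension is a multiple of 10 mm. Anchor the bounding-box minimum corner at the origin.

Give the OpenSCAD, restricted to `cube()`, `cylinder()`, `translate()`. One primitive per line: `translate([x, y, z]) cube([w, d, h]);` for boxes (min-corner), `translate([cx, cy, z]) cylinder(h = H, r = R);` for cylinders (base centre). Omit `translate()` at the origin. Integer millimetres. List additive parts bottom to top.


cube([260, 250, 20]);
translate([140, 130, 20]) cylinder(h = 140, r = 50);
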